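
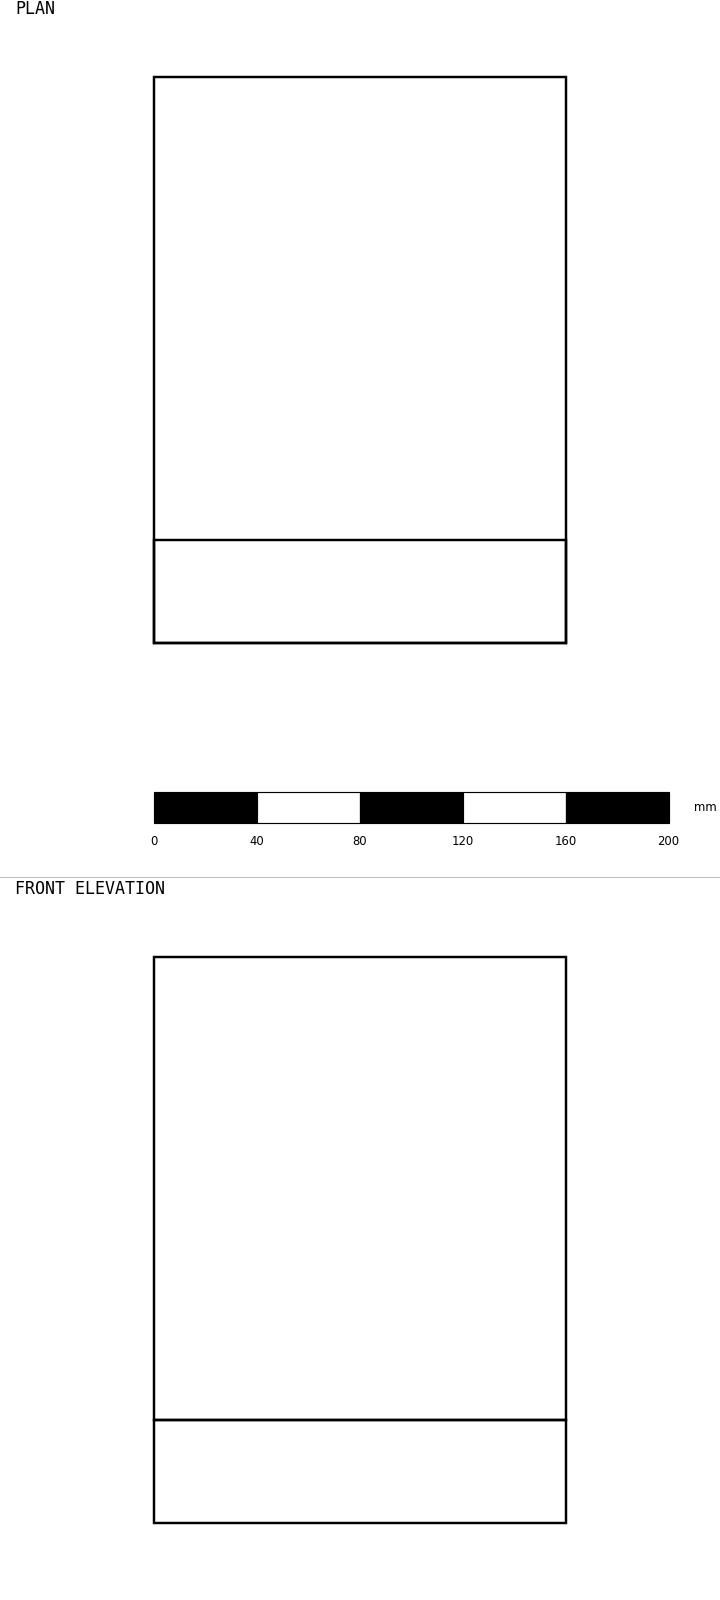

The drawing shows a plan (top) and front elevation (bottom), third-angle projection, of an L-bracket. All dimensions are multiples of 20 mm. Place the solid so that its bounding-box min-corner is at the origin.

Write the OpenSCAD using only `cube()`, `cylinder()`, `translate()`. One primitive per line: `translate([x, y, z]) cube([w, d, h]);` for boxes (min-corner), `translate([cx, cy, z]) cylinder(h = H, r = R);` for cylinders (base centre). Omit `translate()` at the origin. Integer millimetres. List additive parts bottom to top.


cube([160, 220, 40]);
translate([0, 0, 40]) cube([160, 40, 180]);


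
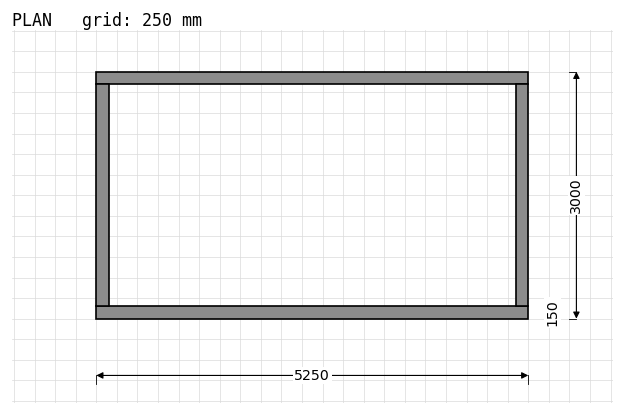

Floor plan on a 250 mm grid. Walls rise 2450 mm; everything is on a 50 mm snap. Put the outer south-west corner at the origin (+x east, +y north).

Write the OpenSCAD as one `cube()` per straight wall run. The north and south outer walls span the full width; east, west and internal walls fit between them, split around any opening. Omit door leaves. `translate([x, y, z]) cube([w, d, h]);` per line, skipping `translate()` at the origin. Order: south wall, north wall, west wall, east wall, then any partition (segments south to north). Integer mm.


cube([5250, 150, 2450]);
translate([0, 2850, 0]) cube([5250, 150, 2450]);
translate([0, 150, 0]) cube([150, 2700, 2450]);
translate([5100, 150, 0]) cube([150, 2700, 2450]);


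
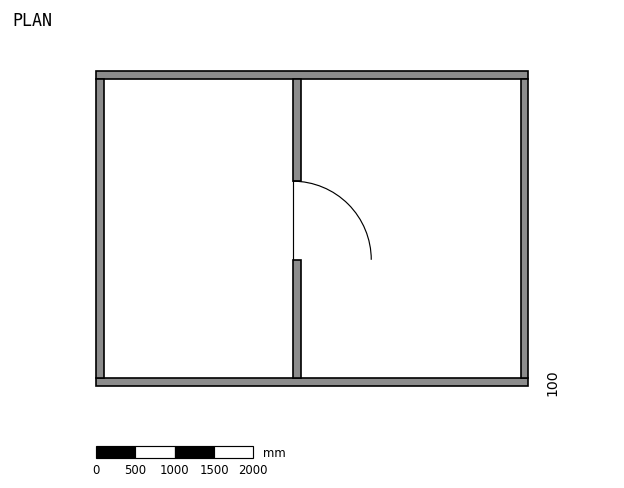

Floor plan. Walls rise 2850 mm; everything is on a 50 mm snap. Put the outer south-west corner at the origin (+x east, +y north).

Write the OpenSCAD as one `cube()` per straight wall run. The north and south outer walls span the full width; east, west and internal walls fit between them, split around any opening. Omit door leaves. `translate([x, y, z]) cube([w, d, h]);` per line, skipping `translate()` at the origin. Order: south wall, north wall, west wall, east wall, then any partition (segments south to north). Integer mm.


cube([5500, 100, 2850]);
translate([0, 3900, 0]) cube([5500, 100, 2850]);
translate([0, 100, 0]) cube([100, 3800, 2850]);
translate([5400, 100, 0]) cube([100, 3800, 2850]);
translate([2500, 100, 0]) cube([100, 1500, 2850]);
translate([2500, 2600, 0]) cube([100, 1300, 2850]);


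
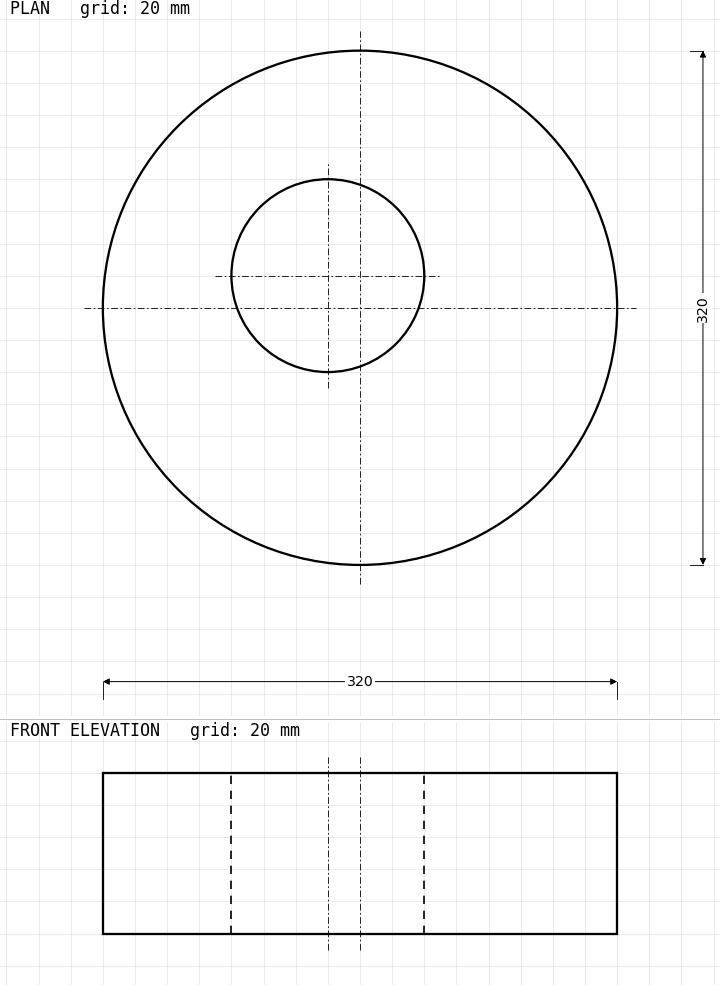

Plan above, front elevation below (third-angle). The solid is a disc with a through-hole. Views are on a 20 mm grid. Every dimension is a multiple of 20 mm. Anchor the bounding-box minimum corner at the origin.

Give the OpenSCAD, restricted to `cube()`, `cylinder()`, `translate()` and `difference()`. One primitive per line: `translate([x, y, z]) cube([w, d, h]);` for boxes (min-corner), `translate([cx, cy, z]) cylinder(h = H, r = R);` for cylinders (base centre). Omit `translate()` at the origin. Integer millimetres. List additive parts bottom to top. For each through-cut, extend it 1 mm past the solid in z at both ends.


difference() {
  translate([160, 160, 0]) cylinder(h = 100, r = 160);
  translate([140, 180, -1]) cylinder(h = 102, r = 60);
}


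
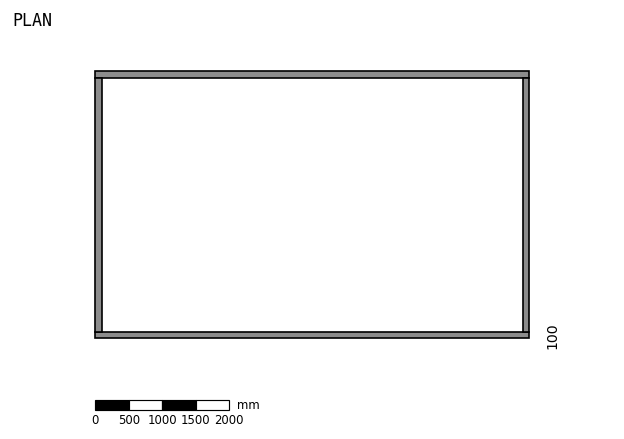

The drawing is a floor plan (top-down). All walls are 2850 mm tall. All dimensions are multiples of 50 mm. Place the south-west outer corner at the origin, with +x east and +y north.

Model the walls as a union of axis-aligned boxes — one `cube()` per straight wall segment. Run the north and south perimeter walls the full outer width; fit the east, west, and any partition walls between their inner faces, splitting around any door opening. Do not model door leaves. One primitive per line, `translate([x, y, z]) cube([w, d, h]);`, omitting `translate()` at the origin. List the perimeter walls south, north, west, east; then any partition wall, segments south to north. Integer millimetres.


cube([6500, 100, 2850]);
translate([0, 3900, 0]) cube([6500, 100, 2850]);
translate([0, 100, 0]) cube([100, 3800, 2850]);
translate([6400, 100, 0]) cube([100, 3800, 2850]);


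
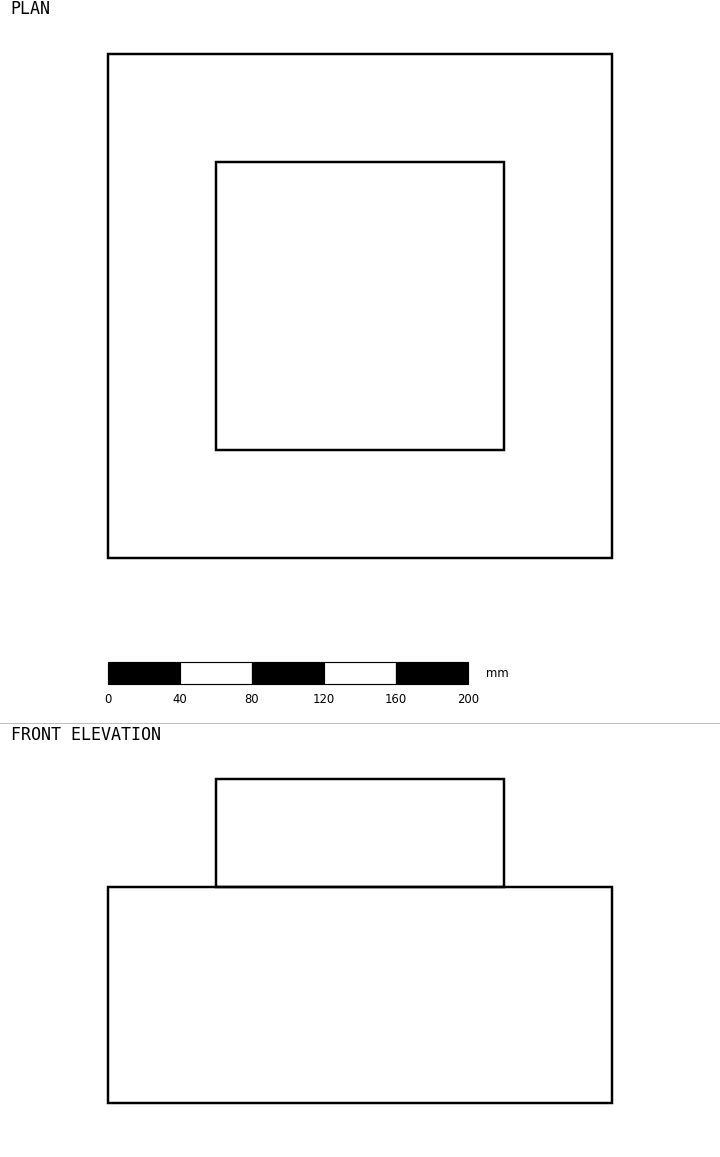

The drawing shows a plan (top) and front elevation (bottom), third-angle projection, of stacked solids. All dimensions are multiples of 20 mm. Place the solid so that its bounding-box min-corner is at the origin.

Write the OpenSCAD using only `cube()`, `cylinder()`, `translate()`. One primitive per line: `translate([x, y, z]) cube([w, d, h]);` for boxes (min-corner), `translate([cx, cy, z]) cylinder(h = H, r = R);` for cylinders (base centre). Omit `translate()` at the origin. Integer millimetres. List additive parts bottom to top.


cube([280, 280, 120]);
translate([60, 60, 120]) cube([160, 160, 60]);


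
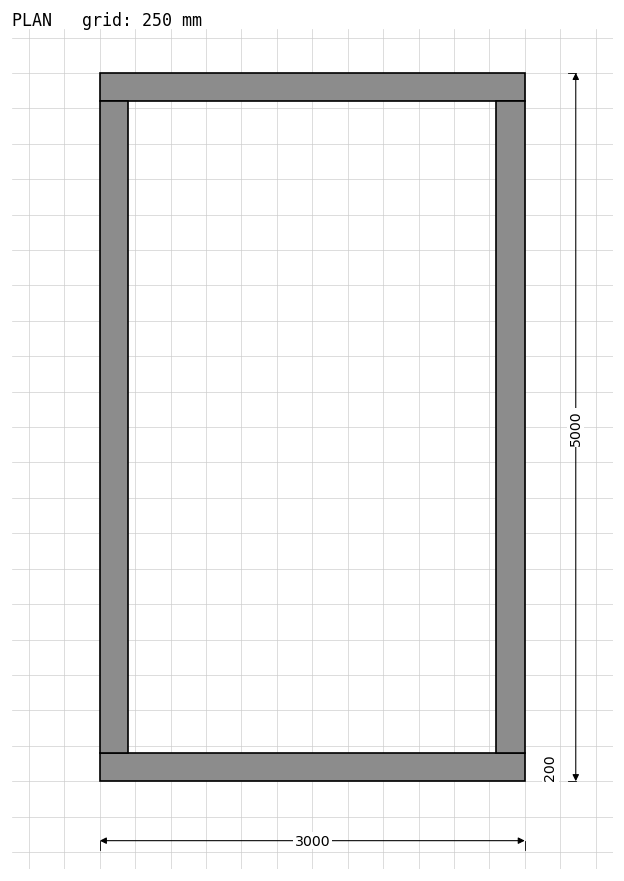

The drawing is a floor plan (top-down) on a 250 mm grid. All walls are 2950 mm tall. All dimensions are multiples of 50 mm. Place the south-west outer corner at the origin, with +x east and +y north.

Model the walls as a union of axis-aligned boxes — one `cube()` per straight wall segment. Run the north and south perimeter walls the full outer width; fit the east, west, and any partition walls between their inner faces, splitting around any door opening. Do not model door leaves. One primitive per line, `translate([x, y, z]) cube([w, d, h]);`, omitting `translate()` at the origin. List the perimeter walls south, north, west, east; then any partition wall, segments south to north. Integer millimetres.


cube([3000, 200, 2950]);
translate([0, 4800, 0]) cube([3000, 200, 2950]);
translate([0, 200, 0]) cube([200, 4600, 2950]);
translate([2800, 200, 0]) cube([200, 4600, 2950]);


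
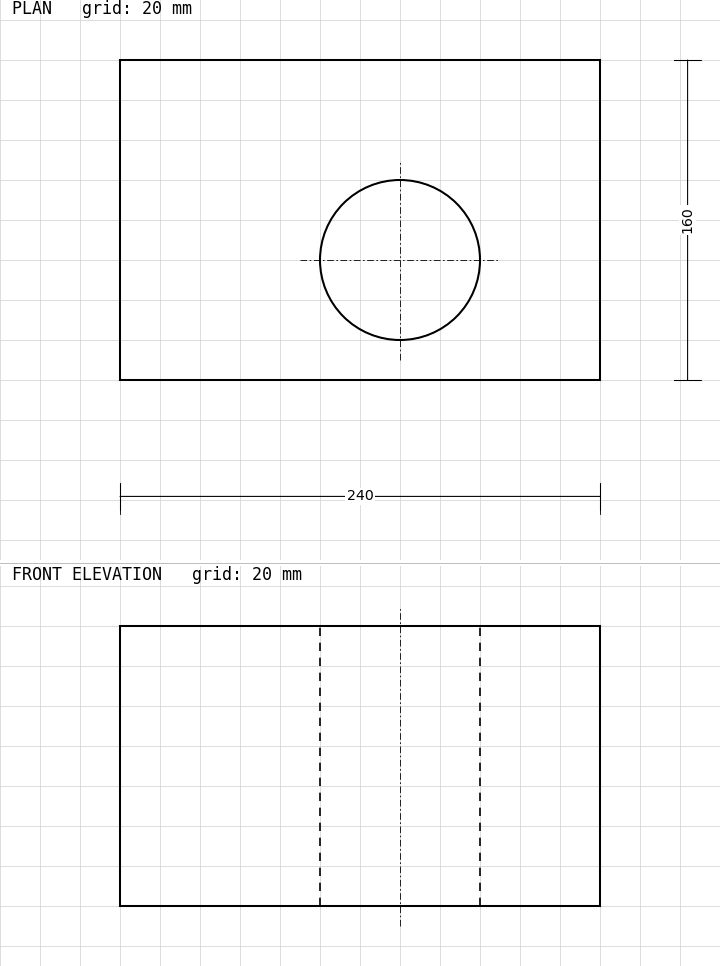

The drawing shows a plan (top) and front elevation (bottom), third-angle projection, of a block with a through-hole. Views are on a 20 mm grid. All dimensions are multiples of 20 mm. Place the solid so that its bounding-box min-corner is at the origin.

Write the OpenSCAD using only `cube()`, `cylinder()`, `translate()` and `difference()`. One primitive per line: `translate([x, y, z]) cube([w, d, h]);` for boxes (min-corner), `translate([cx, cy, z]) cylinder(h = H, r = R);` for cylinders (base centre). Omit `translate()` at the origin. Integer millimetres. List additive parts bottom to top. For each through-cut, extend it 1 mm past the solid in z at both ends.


difference() {
  cube([240, 160, 140]);
  translate([140, 60, -1]) cylinder(h = 142, r = 40);
}


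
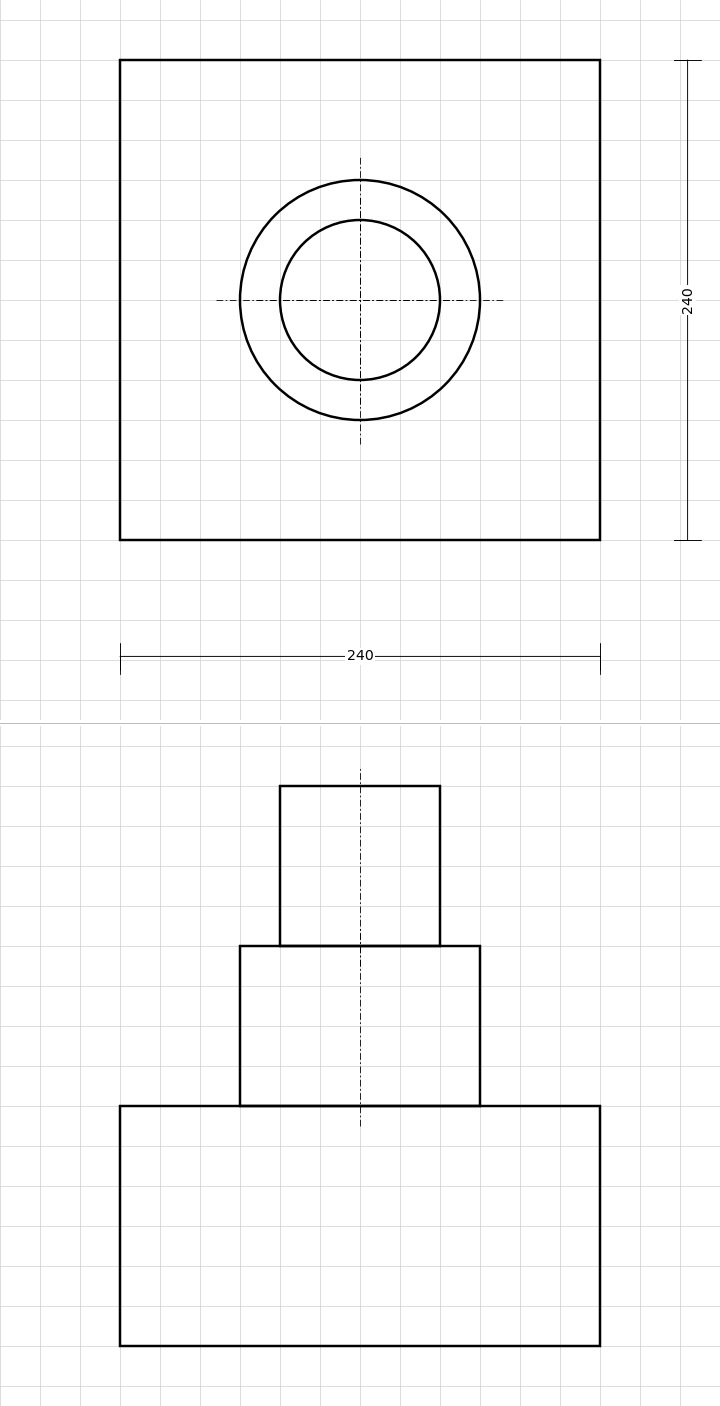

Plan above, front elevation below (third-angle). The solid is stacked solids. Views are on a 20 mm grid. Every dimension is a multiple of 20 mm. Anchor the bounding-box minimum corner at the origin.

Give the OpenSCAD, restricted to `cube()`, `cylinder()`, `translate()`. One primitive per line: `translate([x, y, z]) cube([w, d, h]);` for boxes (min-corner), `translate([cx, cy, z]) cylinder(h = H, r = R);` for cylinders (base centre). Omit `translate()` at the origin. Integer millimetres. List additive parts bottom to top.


cube([240, 240, 120]);
translate([120, 120, 120]) cylinder(h = 80, r = 60);
translate([120, 120, 200]) cylinder(h = 80, r = 40);


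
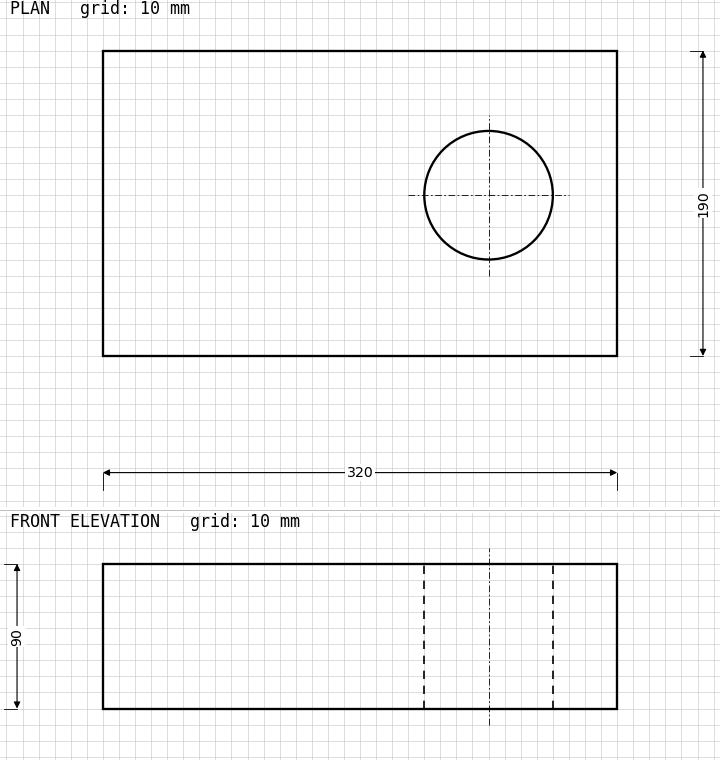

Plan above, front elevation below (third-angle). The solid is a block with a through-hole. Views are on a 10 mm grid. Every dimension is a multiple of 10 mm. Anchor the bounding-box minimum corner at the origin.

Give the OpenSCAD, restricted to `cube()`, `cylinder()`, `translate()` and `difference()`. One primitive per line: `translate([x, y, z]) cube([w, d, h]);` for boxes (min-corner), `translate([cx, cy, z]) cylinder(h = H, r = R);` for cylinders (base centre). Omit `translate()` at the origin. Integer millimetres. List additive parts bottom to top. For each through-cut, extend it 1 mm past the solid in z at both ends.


difference() {
  cube([320, 190, 90]);
  translate([240, 100, -1]) cylinder(h = 92, r = 40);
}


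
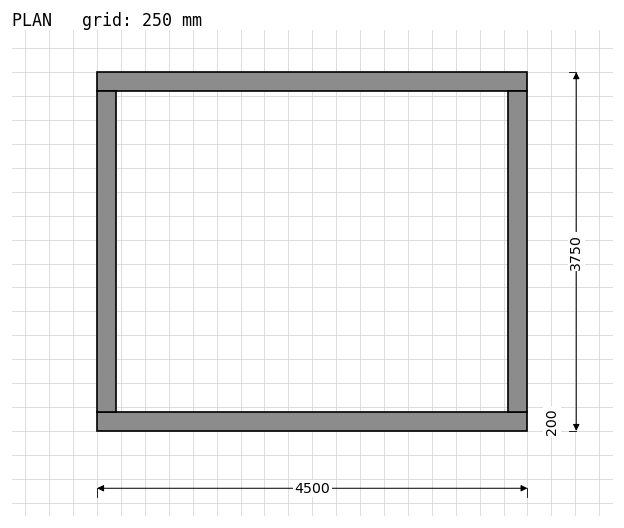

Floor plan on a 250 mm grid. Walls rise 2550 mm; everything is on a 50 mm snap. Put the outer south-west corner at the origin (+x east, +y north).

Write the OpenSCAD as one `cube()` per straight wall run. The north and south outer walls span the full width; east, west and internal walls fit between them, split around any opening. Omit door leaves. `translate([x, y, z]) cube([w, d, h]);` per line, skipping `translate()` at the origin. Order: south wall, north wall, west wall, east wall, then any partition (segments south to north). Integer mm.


cube([4500, 200, 2550]);
translate([0, 3550, 0]) cube([4500, 200, 2550]);
translate([0, 200, 0]) cube([200, 3350, 2550]);
translate([4300, 200, 0]) cube([200, 3350, 2550]);


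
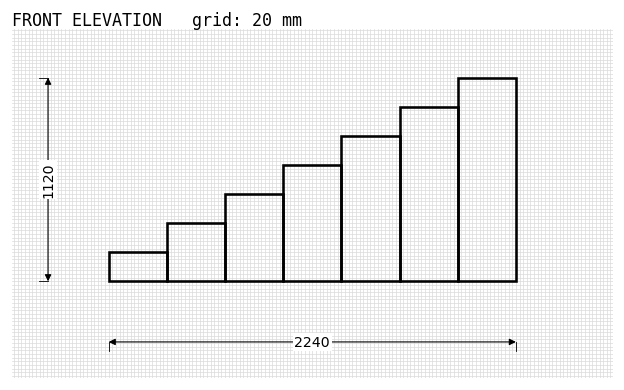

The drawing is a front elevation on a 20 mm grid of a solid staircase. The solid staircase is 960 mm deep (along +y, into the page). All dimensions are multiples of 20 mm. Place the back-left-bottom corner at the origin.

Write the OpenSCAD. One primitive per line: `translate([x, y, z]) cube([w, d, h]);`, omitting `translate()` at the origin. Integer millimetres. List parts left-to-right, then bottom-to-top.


cube([320, 960, 160]);
translate([320, 0, 0]) cube([320, 960, 320]);
translate([640, 0, 0]) cube([320, 960, 480]);
translate([960, 0, 0]) cube([320, 960, 640]);
translate([1280, 0, 0]) cube([320, 960, 800]);
translate([1600, 0, 0]) cube([320, 960, 960]);
translate([1920, 0, 0]) cube([320, 960, 1120]);


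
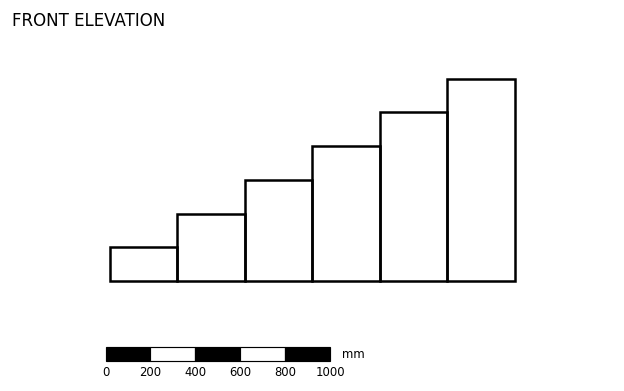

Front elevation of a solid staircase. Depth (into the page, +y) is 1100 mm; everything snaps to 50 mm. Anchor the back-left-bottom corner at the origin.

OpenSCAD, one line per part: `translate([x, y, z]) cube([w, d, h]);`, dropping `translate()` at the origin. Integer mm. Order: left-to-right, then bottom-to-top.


cube([300, 1100, 150]);
translate([300, 0, 0]) cube([300, 1100, 300]);
translate([600, 0, 0]) cube([300, 1100, 450]);
translate([900, 0, 0]) cube([300, 1100, 600]);
translate([1200, 0, 0]) cube([300, 1100, 750]);
translate([1500, 0, 0]) cube([300, 1100, 900]);


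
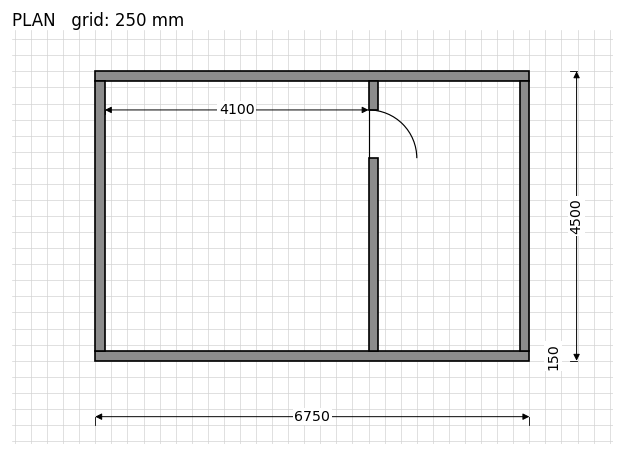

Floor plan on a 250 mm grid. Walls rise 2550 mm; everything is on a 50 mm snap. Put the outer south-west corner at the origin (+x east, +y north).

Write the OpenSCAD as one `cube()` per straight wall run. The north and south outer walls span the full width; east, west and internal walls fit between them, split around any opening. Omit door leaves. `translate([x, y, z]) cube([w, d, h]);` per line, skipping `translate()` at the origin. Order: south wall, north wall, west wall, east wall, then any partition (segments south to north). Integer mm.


cube([6750, 150, 2550]);
translate([0, 4350, 0]) cube([6750, 150, 2550]);
translate([0, 150, 0]) cube([150, 4200, 2550]);
translate([6600, 150, 0]) cube([150, 4200, 2550]);
translate([4250, 150, 0]) cube([150, 3000, 2550]);
translate([4250, 3900, 0]) cube([150, 450, 2550]);


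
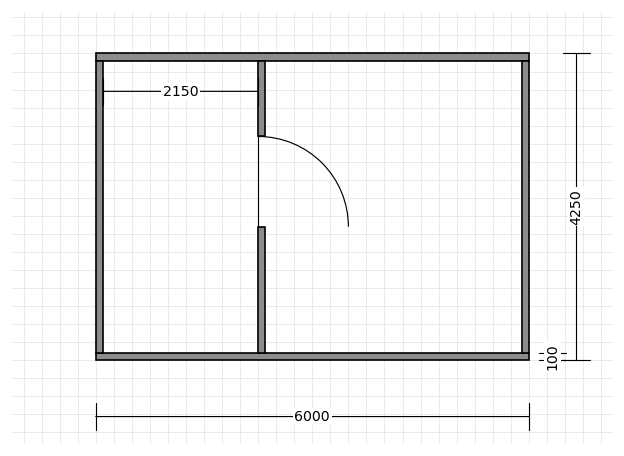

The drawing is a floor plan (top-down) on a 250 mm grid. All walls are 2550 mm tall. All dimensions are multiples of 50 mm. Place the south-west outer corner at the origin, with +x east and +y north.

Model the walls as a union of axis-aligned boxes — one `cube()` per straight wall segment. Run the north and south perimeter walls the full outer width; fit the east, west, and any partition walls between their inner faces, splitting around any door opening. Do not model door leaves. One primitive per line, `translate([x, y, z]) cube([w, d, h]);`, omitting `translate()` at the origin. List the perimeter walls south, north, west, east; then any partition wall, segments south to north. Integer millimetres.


cube([6000, 100, 2550]);
translate([0, 4150, 0]) cube([6000, 100, 2550]);
translate([0, 100, 0]) cube([100, 4050, 2550]);
translate([5900, 100, 0]) cube([100, 4050, 2550]);
translate([2250, 100, 0]) cube([100, 1750, 2550]);
translate([2250, 3100, 0]) cube([100, 1050, 2550]);


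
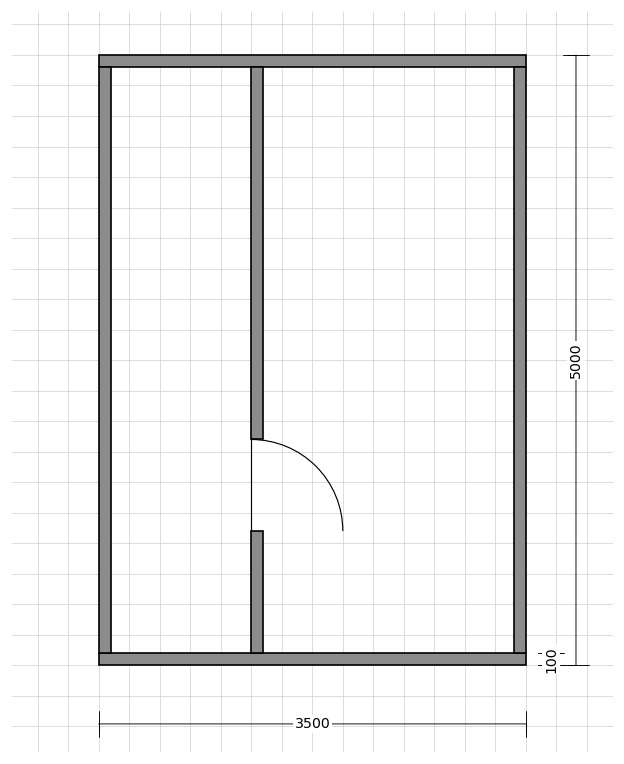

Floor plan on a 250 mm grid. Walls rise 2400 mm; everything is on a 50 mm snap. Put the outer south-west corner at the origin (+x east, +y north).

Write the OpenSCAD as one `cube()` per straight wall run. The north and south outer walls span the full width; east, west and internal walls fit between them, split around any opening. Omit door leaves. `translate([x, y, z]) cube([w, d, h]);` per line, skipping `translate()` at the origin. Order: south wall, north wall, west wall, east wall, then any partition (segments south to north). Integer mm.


cube([3500, 100, 2400]);
translate([0, 4900, 0]) cube([3500, 100, 2400]);
translate([0, 100, 0]) cube([100, 4800, 2400]);
translate([3400, 100, 0]) cube([100, 4800, 2400]);
translate([1250, 100, 0]) cube([100, 1000, 2400]);
translate([1250, 1850, 0]) cube([100, 3050, 2400]);


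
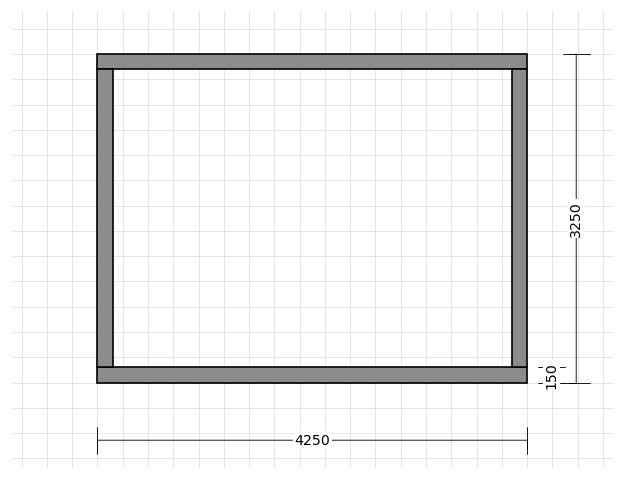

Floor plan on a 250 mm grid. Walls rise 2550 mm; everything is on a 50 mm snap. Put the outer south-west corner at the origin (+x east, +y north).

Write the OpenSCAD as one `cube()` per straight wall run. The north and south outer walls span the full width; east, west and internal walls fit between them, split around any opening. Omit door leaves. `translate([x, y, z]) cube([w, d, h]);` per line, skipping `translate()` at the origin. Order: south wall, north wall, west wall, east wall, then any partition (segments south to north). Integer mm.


cube([4250, 150, 2550]);
translate([0, 3100, 0]) cube([4250, 150, 2550]);
translate([0, 150, 0]) cube([150, 2950, 2550]);
translate([4100, 150, 0]) cube([150, 2950, 2550]);


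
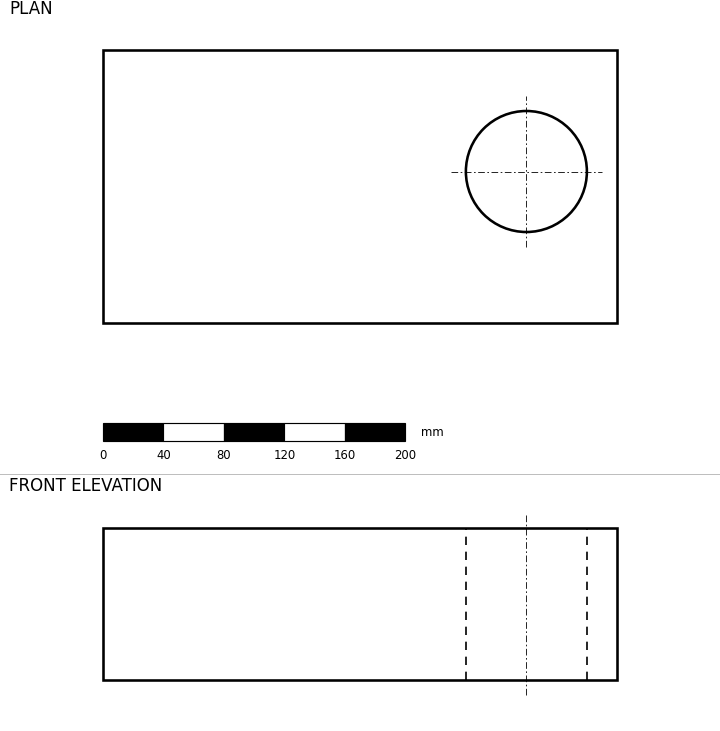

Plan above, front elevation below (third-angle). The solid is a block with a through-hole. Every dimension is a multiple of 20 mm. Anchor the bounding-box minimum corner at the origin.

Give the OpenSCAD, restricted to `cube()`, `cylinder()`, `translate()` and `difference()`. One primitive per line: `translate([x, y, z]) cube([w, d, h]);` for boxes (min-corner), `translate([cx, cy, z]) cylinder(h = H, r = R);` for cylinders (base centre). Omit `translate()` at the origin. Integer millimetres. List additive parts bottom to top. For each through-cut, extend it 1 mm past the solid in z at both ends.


difference() {
  cube([340, 180, 100]);
  translate([280, 100, -1]) cylinder(h = 102, r = 40);
}


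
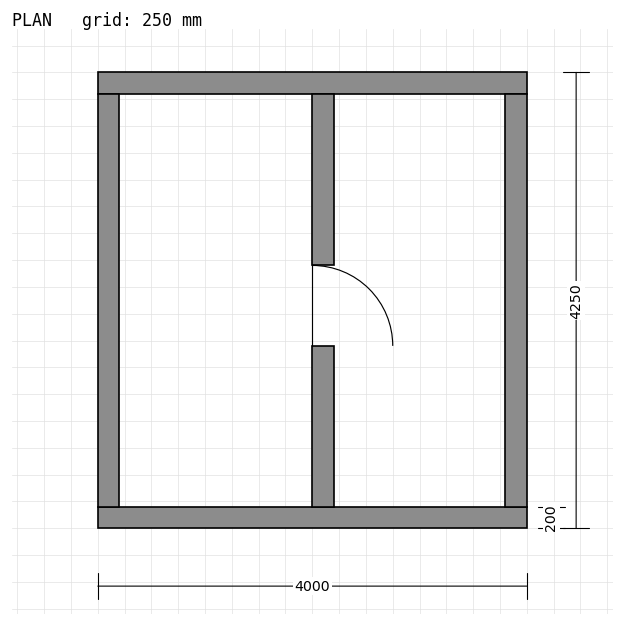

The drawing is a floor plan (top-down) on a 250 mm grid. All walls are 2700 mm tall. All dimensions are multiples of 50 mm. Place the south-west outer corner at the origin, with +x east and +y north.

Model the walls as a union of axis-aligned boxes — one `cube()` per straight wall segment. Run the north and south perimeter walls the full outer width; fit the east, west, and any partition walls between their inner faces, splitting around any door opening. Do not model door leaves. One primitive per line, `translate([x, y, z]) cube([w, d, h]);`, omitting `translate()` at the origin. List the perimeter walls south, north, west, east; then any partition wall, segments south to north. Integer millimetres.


cube([4000, 200, 2700]);
translate([0, 4050, 0]) cube([4000, 200, 2700]);
translate([0, 200, 0]) cube([200, 3850, 2700]);
translate([3800, 200, 0]) cube([200, 3850, 2700]);
translate([2000, 200, 0]) cube([200, 1500, 2700]);
translate([2000, 2450, 0]) cube([200, 1600, 2700]);


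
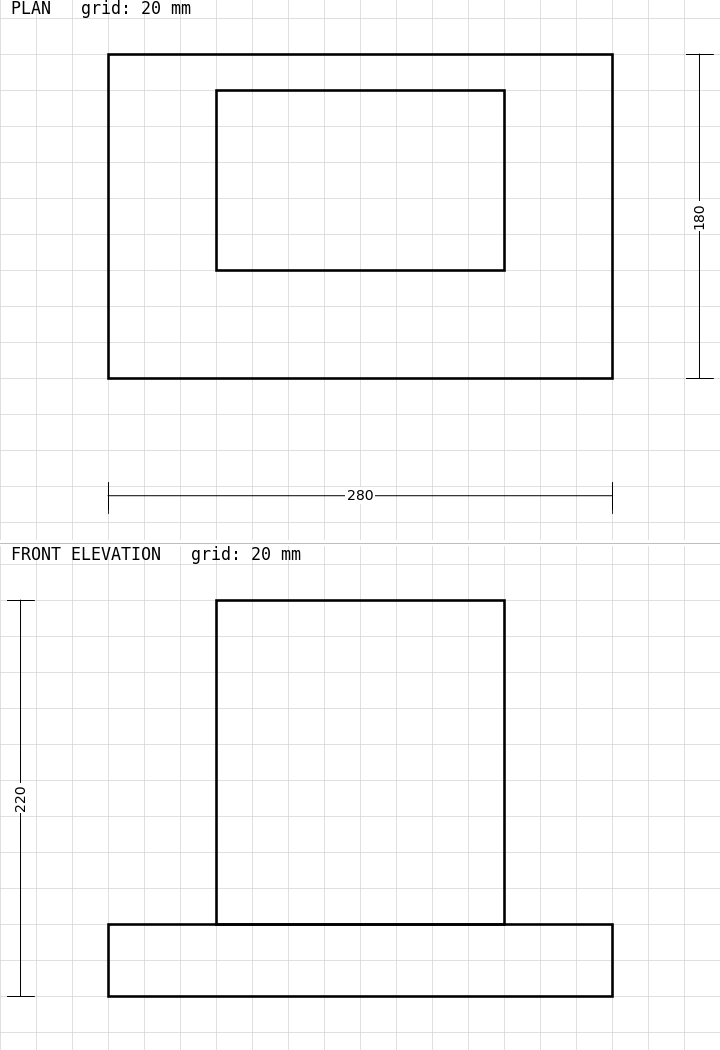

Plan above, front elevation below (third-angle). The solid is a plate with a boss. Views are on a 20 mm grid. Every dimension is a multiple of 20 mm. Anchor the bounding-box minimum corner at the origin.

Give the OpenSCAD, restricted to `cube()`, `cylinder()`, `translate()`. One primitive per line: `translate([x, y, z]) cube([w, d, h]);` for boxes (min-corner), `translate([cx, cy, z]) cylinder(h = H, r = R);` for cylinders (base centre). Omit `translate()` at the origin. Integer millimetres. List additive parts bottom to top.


cube([280, 180, 40]);
translate([60, 60, 40]) cube([160, 100, 180]);


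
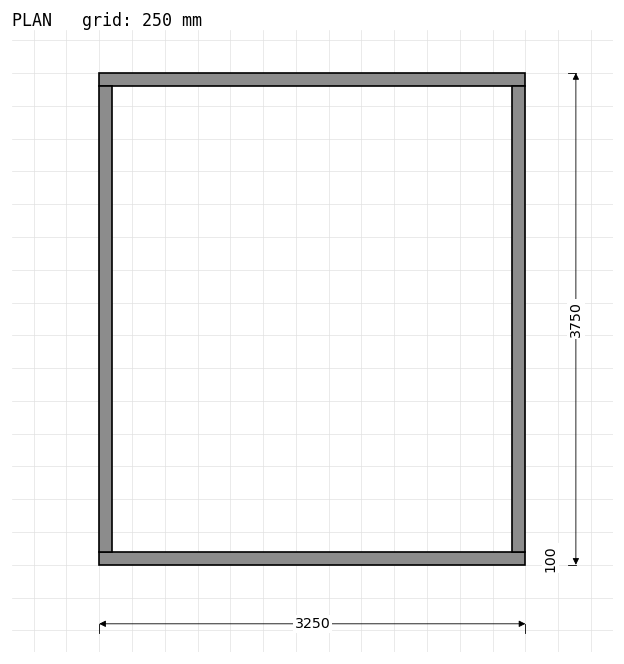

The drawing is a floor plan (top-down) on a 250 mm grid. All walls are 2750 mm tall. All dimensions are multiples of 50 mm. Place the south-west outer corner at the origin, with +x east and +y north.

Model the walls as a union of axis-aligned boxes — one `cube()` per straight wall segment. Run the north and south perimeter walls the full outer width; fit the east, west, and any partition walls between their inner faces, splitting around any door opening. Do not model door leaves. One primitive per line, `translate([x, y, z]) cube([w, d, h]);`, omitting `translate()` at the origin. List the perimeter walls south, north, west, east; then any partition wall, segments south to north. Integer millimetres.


cube([3250, 100, 2750]);
translate([0, 3650, 0]) cube([3250, 100, 2750]);
translate([0, 100, 0]) cube([100, 3550, 2750]);
translate([3150, 100, 0]) cube([100, 3550, 2750]);


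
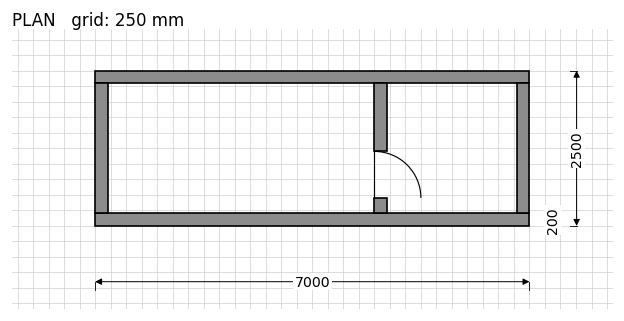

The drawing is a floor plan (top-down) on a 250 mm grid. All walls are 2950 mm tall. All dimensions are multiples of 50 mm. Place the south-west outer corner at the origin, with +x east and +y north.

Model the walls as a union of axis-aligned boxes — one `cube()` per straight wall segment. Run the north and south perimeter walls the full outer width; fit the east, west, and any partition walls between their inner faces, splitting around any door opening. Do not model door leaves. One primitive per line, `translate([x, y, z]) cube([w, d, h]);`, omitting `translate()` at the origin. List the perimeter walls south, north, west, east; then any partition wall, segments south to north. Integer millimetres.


cube([7000, 200, 2950]);
translate([0, 2300, 0]) cube([7000, 200, 2950]);
translate([0, 200, 0]) cube([200, 2100, 2950]);
translate([6800, 200, 0]) cube([200, 2100, 2950]);
translate([4500, 200, 0]) cube([200, 250, 2950]);
translate([4500, 1200, 0]) cube([200, 1100, 2950]);


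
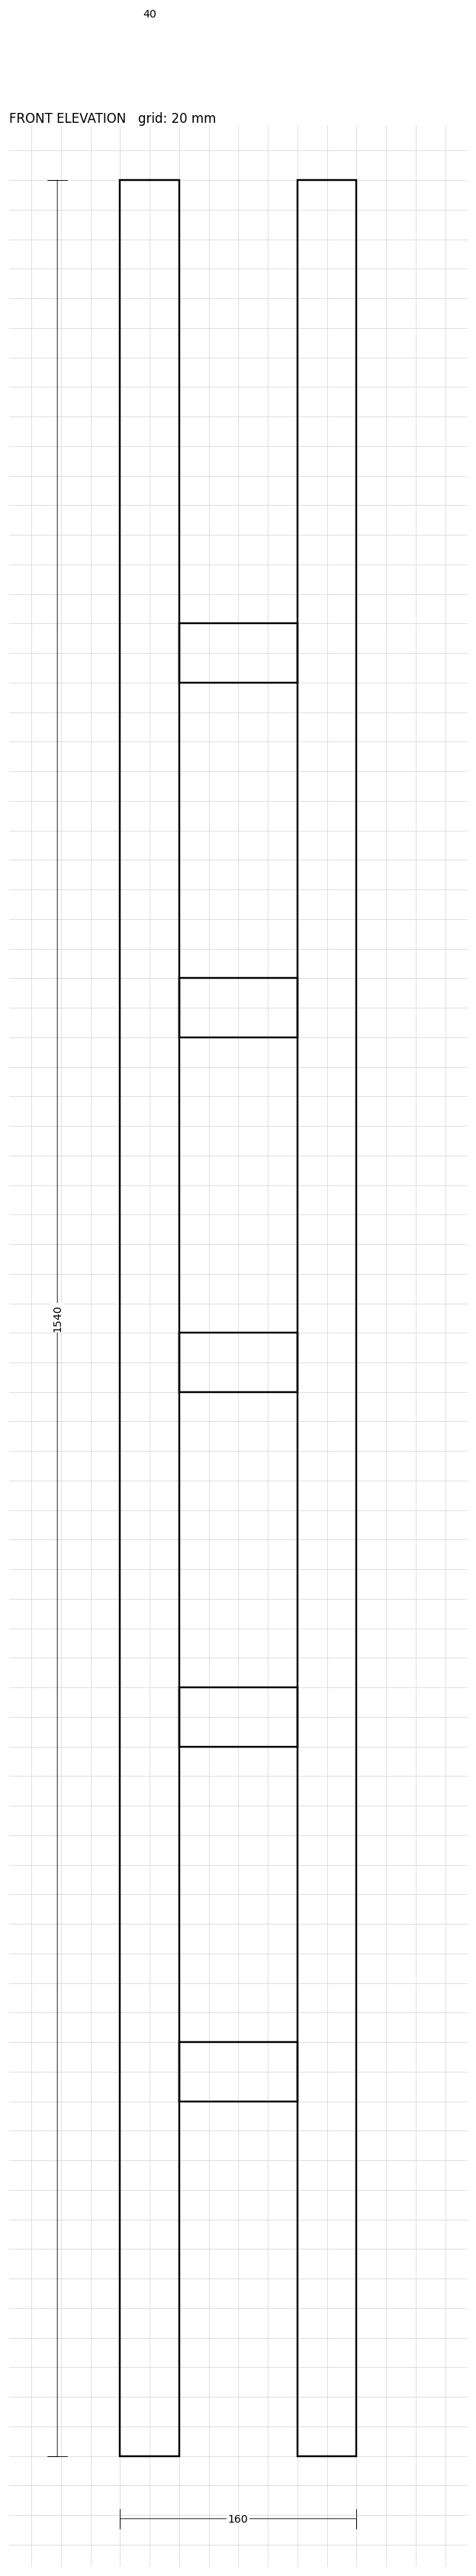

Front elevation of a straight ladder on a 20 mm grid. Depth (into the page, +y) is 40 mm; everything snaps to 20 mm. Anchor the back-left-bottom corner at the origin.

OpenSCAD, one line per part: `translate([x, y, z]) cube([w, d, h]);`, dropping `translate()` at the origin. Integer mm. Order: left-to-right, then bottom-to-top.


cube([40, 40, 1540]);
translate([40, 0, 240]) cube([80, 40, 40]);
translate([40, 0, 480]) cube([80, 40, 40]);
translate([40, 0, 720]) cube([80, 40, 40]);
translate([40, 0, 960]) cube([80, 40, 40]);
translate([40, 0, 1200]) cube([80, 40, 40]);
translate([120, 0, 0]) cube([40, 40, 1540]);


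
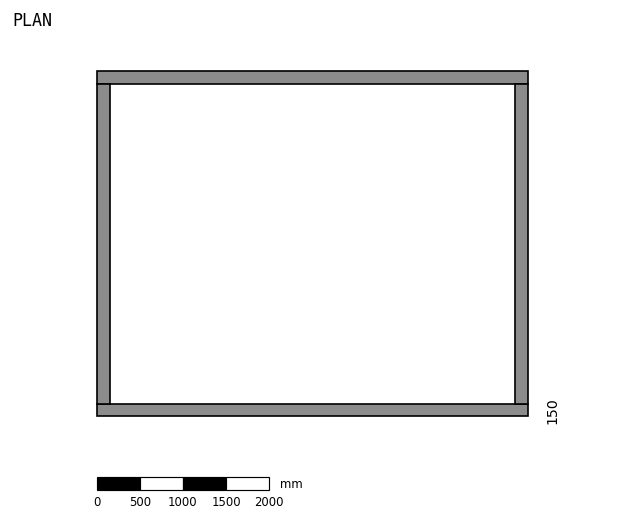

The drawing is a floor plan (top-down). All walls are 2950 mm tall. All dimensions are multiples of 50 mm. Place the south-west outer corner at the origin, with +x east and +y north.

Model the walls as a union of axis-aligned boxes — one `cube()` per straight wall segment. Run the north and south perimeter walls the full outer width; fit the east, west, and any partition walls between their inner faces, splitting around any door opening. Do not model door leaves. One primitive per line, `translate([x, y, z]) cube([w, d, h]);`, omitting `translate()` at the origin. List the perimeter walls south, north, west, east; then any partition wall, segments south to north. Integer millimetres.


cube([5000, 150, 2950]);
translate([0, 3850, 0]) cube([5000, 150, 2950]);
translate([0, 150, 0]) cube([150, 3700, 2950]);
translate([4850, 150, 0]) cube([150, 3700, 2950]);


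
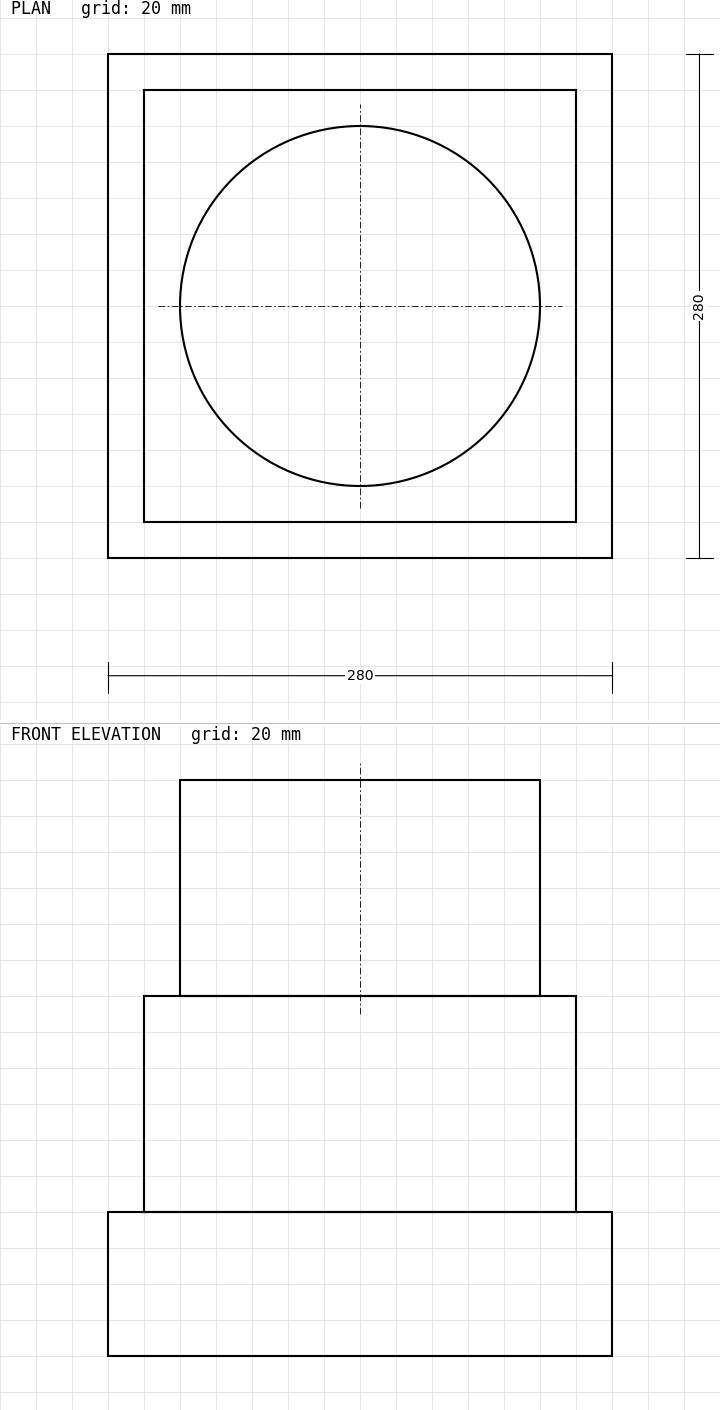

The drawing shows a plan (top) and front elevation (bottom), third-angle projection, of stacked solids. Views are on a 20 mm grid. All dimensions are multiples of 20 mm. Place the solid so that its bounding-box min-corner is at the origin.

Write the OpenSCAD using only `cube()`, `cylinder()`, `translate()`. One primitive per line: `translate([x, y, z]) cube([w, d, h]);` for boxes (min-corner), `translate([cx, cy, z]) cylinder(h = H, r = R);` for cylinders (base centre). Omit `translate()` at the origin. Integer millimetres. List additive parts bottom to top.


cube([280, 280, 80]);
translate([20, 20, 80]) cube([240, 240, 120]);
translate([140, 140, 200]) cylinder(h = 120, r = 100);


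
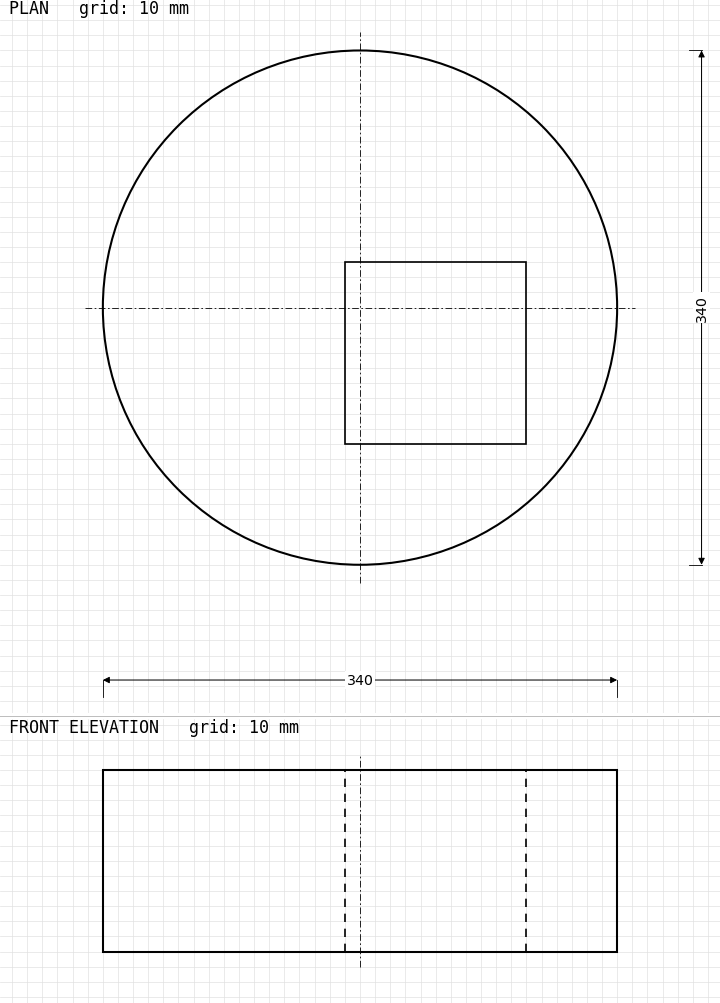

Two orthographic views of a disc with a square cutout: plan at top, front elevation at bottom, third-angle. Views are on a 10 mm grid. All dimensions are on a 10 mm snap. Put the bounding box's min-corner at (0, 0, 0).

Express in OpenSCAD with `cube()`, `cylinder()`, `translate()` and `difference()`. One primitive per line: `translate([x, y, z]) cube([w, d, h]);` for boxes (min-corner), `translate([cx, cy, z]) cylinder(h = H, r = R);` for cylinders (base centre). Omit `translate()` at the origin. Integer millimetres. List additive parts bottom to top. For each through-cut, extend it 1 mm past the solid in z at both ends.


difference() {
  translate([170, 170, 0]) cylinder(h = 120, r = 170);
  translate([160, 80, -1]) cube([120, 120, 122]);
}


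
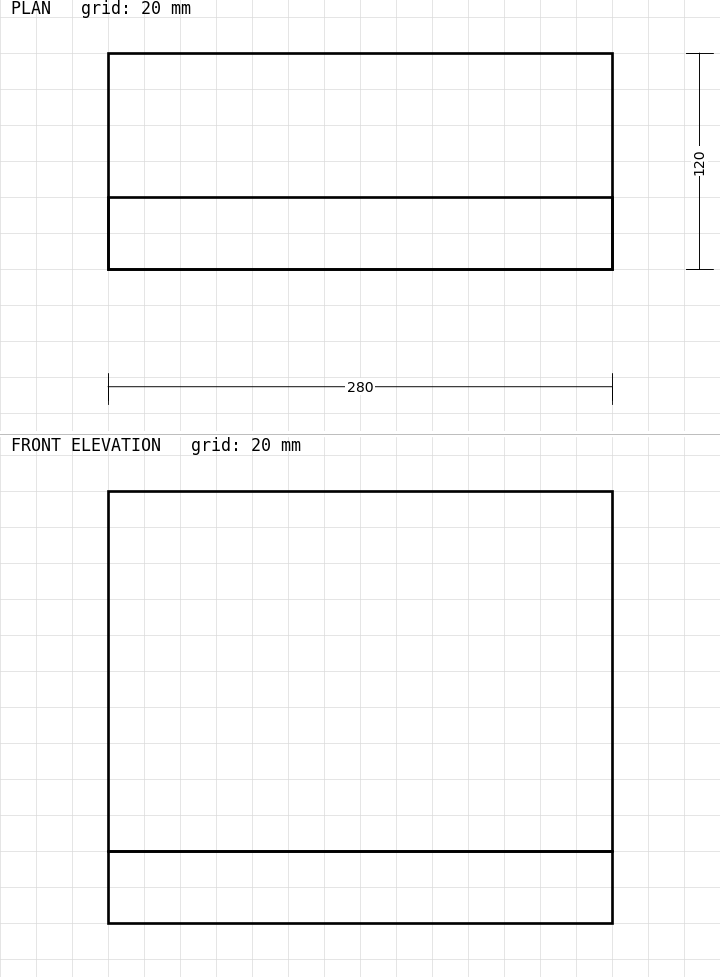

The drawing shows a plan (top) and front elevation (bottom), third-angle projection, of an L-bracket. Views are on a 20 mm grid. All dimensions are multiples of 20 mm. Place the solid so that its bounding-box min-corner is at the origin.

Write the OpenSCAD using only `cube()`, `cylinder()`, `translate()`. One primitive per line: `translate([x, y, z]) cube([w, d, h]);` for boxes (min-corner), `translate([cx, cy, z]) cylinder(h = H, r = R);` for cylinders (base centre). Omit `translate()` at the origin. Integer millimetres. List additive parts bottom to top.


cube([280, 120, 40]);
translate([0, 0, 40]) cube([280, 40, 200]);


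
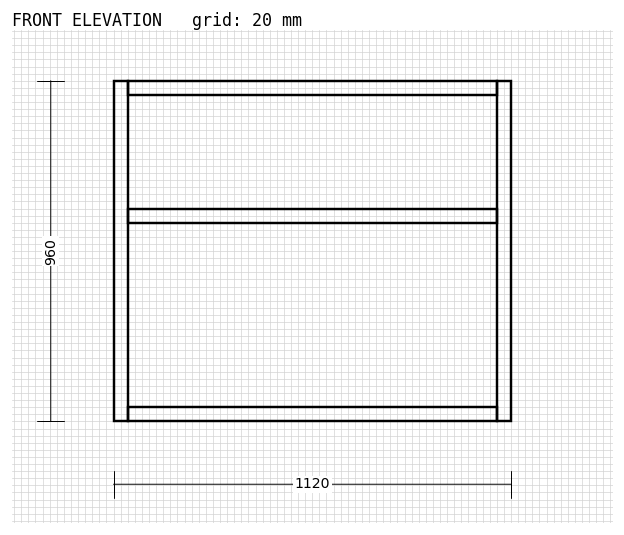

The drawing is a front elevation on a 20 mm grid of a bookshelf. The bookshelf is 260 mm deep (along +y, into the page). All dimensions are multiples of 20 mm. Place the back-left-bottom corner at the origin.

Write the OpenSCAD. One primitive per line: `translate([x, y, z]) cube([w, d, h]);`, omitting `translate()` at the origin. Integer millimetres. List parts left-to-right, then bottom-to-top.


cube([40, 260, 960]);
translate([40, 0, 0]) cube([1040, 260, 40]);
translate([40, 0, 560]) cube([1040, 260, 40]);
translate([40, 0, 920]) cube([1040, 260, 40]);
translate([1080, 0, 0]) cube([40, 260, 960]);


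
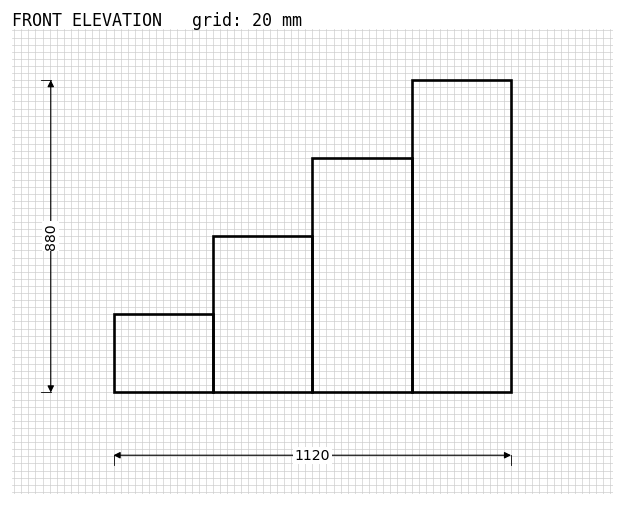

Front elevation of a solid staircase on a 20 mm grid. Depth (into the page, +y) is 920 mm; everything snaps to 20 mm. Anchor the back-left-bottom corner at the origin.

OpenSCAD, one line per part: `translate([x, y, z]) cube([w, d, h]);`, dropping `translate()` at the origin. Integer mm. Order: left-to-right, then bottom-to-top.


cube([280, 920, 220]);
translate([280, 0, 0]) cube([280, 920, 440]);
translate([560, 0, 0]) cube([280, 920, 660]);
translate([840, 0, 0]) cube([280, 920, 880]);


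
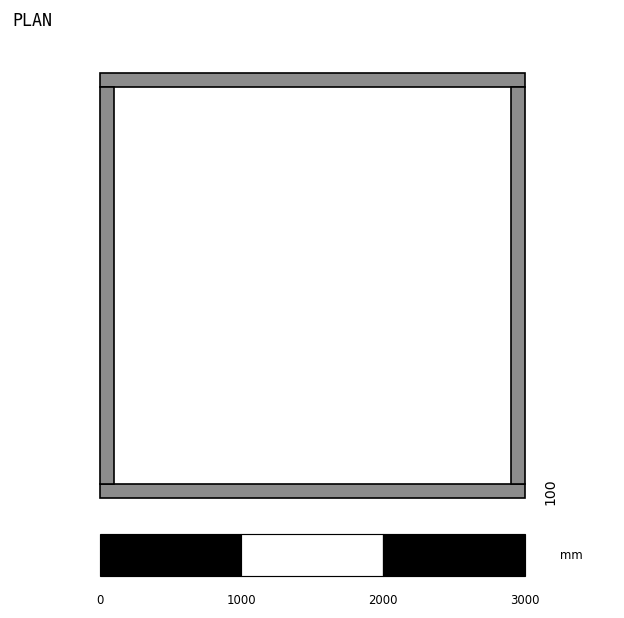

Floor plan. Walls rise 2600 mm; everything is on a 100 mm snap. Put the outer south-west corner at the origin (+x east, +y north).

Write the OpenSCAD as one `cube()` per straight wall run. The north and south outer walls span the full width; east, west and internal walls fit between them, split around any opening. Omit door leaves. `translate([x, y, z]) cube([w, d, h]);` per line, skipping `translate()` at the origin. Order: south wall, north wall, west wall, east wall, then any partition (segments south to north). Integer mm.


cube([3000, 100, 2600]);
translate([0, 2900, 0]) cube([3000, 100, 2600]);
translate([0, 100, 0]) cube([100, 2800, 2600]);
translate([2900, 100, 0]) cube([100, 2800, 2600]);


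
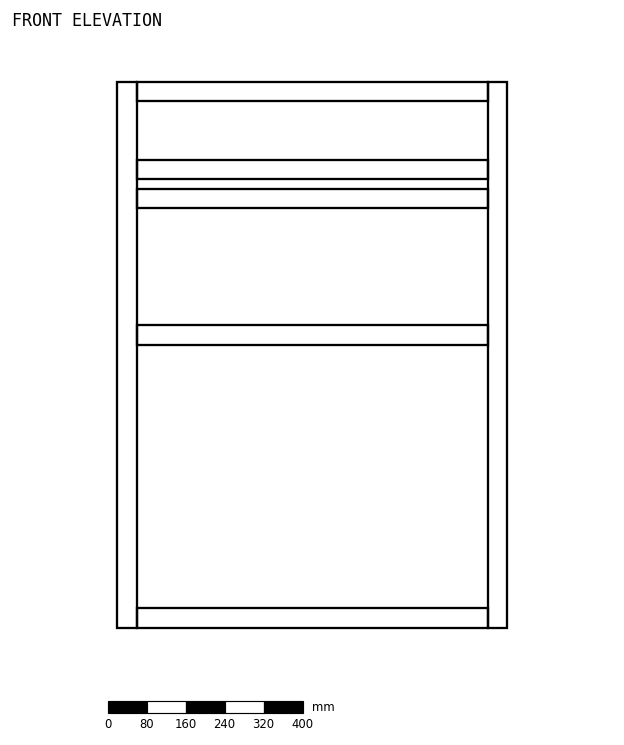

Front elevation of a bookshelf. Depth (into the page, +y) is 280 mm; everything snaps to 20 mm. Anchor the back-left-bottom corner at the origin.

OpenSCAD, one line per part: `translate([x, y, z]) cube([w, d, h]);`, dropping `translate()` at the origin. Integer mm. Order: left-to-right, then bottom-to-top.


cube([40, 280, 1120]);
translate([40, 0, 0]) cube([720, 280, 40]);
translate([40, 0, 580]) cube([720, 280, 40]);
translate([40, 0, 860]) cube([720, 280, 40]);
translate([40, 0, 920]) cube([720, 280, 40]);
translate([40, 0, 1080]) cube([720, 280, 40]);
translate([760, 0, 0]) cube([40, 280, 1120]);


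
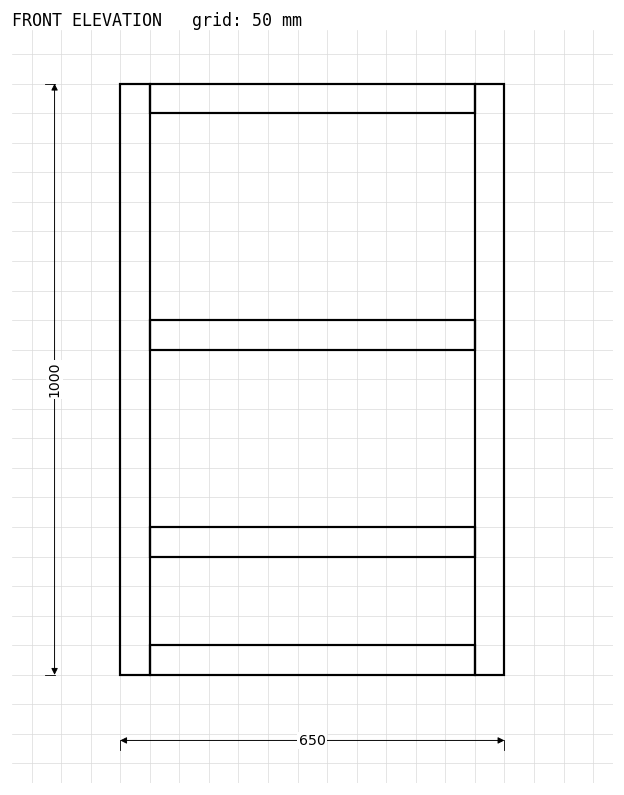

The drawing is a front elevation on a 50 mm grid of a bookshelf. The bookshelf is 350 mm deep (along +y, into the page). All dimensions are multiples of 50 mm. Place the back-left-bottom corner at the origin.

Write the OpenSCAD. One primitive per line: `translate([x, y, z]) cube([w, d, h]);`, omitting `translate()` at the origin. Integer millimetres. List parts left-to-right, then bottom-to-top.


cube([50, 350, 1000]);
translate([50, 0, 0]) cube([550, 350, 50]);
translate([50, 0, 200]) cube([550, 350, 50]);
translate([50, 0, 550]) cube([550, 350, 50]);
translate([50, 0, 950]) cube([550, 350, 50]);
translate([600, 0, 0]) cube([50, 350, 1000]);


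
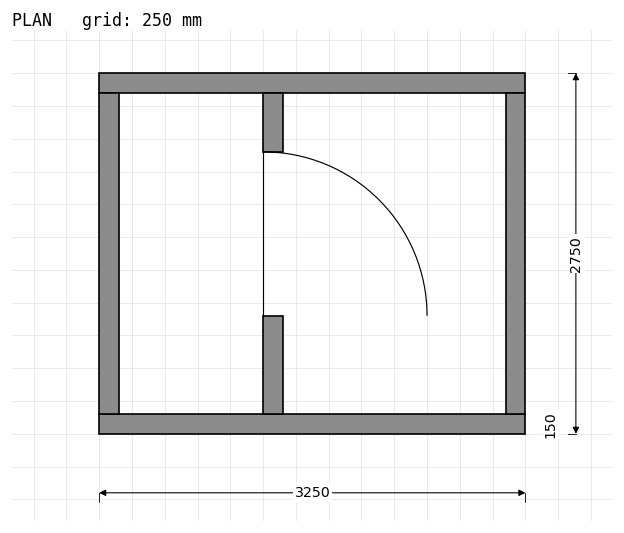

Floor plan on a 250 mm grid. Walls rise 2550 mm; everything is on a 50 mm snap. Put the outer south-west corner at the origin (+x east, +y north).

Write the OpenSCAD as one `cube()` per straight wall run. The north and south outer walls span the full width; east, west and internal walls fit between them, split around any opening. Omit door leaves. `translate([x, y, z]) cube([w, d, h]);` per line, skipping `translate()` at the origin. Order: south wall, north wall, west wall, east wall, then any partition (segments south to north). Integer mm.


cube([3250, 150, 2550]);
translate([0, 2600, 0]) cube([3250, 150, 2550]);
translate([0, 150, 0]) cube([150, 2450, 2550]);
translate([3100, 150, 0]) cube([150, 2450, 2550]);
translate([1250, 150, 0]) cube([150, 750, 2550]);
translate([1250, 2150, 0]) cube([150, 450, 2550]);


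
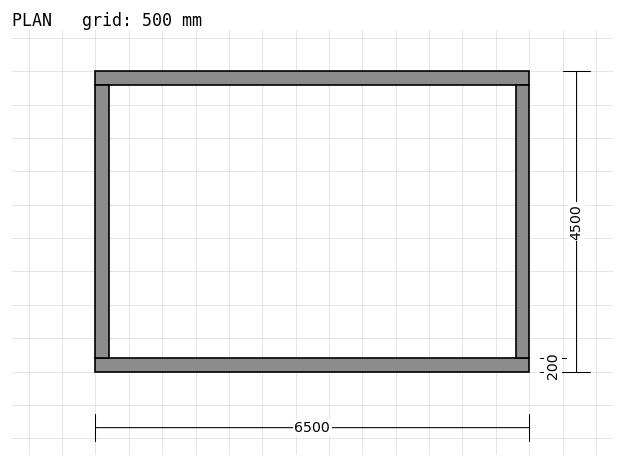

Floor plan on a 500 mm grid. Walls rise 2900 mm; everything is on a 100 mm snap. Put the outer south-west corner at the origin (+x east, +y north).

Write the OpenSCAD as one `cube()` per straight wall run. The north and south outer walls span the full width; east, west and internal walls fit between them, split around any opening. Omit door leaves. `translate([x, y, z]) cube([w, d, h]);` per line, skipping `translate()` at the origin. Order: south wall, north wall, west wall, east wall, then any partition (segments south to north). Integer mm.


cube([6500, 200, 2900]);
translate([0, 4300, 0]) cube([6500, 200, 2900]);
translate([0, 200, 0]) cube([200, 4100, 2900]);
translate([6300, 200, 0]) cube([200, 4100, 2900]);


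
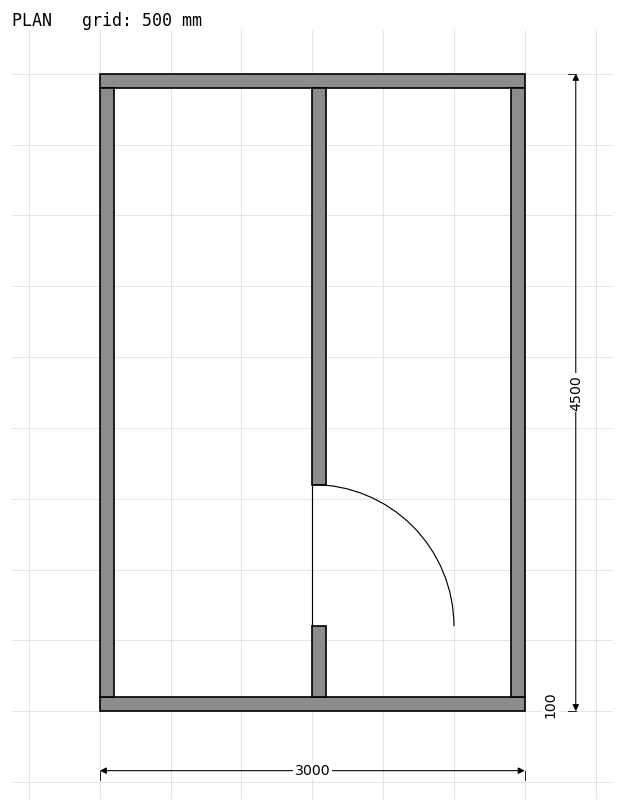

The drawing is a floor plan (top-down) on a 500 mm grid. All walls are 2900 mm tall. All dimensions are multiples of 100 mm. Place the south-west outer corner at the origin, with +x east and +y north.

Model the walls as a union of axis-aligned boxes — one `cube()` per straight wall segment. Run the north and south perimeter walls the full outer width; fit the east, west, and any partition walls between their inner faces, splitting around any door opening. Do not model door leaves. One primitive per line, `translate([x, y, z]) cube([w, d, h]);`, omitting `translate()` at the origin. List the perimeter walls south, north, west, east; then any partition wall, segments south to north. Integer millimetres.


cube([3000, 100, 2900]);
translate([0, 4400, 0]) cube([3000, 100, 2900]);
translate([0, 100, 0]) cube([100, 4300, 2900]);
translate([2900, 100, 0]) cube([100, 4300, 2900]);
translate([1500, 100, 0]) cube([100, 500, 2900]);
translate([1500, 1600, 0]) cube([100, 2800, 2900]);


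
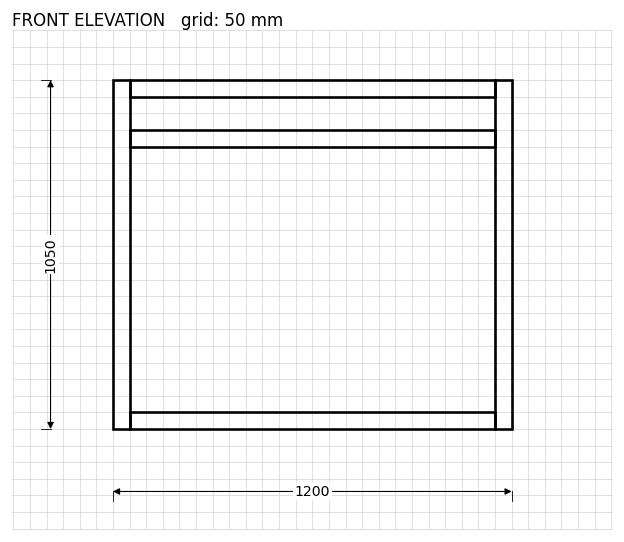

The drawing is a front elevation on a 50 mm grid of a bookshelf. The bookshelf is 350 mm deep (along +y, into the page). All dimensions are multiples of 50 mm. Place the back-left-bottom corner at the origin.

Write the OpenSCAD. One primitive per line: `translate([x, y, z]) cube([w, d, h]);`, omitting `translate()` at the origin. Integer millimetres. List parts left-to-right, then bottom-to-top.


cube([50, 350, 1050]);
translate([50, 0, 0]) cube([1100, 350, 50]);
translate([50, 0, 850]) cube([1100, 350, 50]);
translate([50, 0, 1000]) cube([1100, 350, 50]);
translate([1150, 0, 0]) cube([50, 350, 1050]);


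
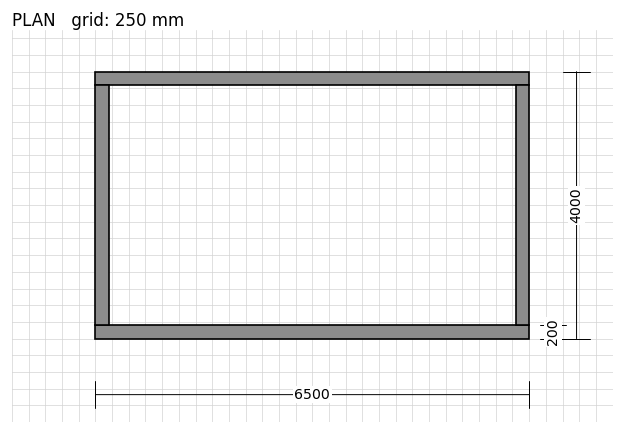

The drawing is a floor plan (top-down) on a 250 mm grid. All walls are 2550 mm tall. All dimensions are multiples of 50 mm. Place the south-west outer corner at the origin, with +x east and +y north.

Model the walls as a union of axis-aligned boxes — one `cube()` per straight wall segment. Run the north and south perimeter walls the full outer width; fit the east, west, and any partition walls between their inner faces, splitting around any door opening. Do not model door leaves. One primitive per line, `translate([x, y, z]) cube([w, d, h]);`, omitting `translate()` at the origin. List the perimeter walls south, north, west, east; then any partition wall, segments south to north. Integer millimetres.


cube([6500, 200, 2550]);
translate([0, 3800, 0]) cube([6500, 200, 2550]);
translate([0, 200, 0]) cube([200, 3600, 2550]);
translate([6300, 200, 0]) cube([200, 3600, 2550]);


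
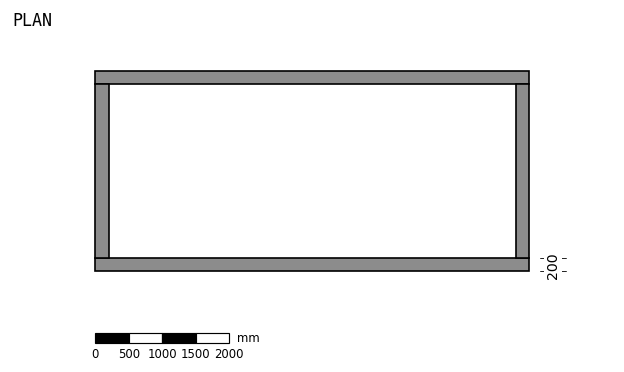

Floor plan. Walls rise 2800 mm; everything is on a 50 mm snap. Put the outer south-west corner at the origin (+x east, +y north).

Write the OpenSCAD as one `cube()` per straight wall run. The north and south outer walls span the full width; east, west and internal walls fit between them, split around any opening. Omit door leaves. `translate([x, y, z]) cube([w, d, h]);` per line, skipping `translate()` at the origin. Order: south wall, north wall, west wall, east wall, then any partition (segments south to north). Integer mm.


cube([6500, 200, 2800]);
translate([0, 2800, 0]) cube([6500, 200, 2800]);
translate([0, 200, 0]) cube([200, 2600, 2800]);
translate([6300, 200, 0]) cube([200, 2600, 2800]);


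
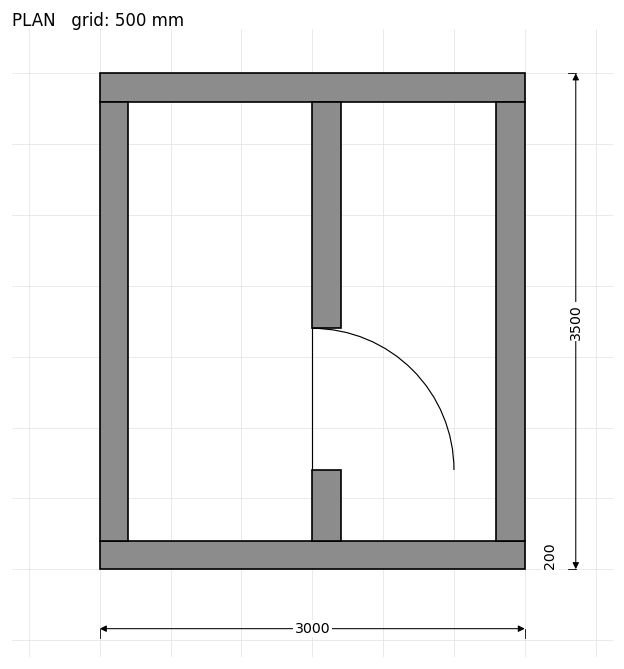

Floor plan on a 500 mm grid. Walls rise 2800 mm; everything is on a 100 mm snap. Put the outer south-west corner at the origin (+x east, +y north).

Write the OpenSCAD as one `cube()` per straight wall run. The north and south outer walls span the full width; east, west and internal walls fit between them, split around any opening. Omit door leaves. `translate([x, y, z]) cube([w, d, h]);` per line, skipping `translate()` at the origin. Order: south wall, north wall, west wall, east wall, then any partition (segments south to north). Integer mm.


cube([3000, 200, 2800]);
translate([0, 3300, 0]) cube([3000, 200, 2800]);
translate([0, 200, 0]) cube([200, 3100, 2800]);
translate([2800, 200, 0]) cube([200, 3100, 2800]);
translate([1500, 200, 0]) cube([200, 500, 2800]);
translate([1500, 1700, 0]) cube([200, 1600, 2800]);


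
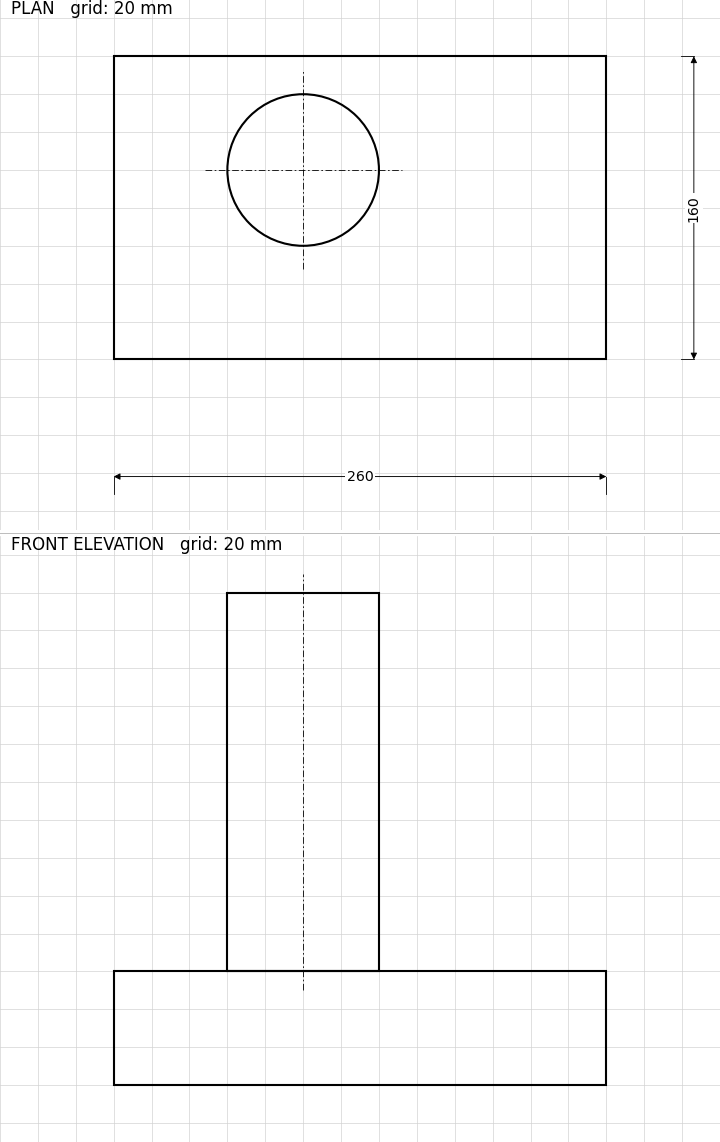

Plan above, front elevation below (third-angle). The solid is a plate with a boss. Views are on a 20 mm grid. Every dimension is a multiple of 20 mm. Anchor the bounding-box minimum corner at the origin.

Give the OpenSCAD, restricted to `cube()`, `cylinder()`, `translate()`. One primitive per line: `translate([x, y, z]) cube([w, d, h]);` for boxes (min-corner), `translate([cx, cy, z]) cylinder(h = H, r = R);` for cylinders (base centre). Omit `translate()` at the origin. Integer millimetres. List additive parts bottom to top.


cube([260, 160, 60]);
translate([100, 100, 60]) cylinder(h = 200, r = 40);


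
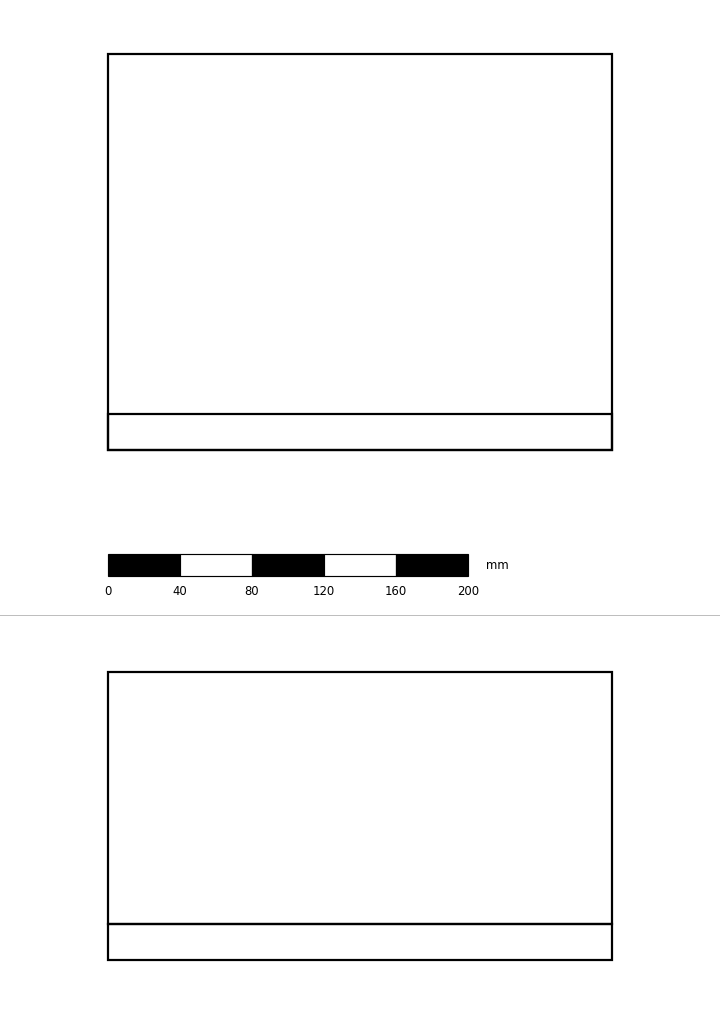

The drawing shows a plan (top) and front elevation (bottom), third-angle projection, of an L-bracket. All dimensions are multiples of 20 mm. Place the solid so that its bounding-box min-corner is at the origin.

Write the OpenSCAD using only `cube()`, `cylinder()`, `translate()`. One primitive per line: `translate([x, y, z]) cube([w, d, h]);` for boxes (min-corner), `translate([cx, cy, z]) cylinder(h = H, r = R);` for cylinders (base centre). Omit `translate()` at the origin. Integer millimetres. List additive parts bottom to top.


cube([280, 220, 20]);
translate([0, 0, 20]) cube([280, 20, 140]);
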